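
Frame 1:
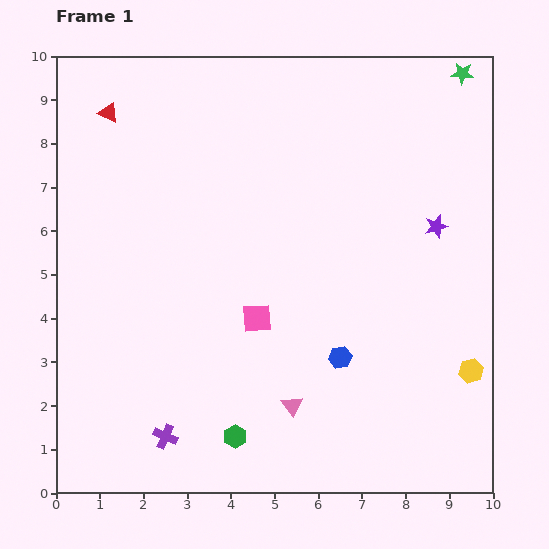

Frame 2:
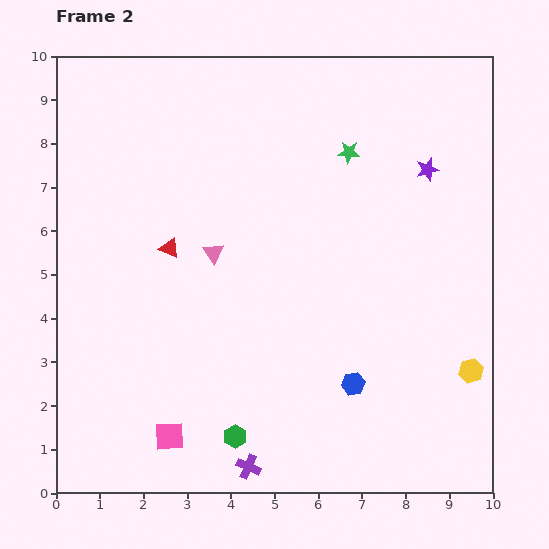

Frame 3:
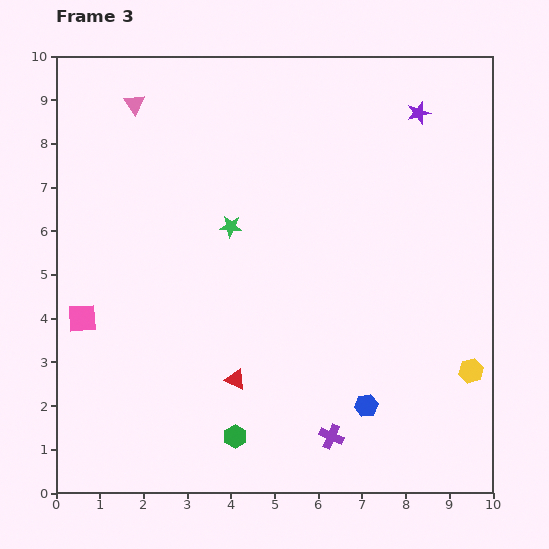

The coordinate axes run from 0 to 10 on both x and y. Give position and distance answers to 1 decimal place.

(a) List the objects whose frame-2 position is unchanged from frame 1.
the green hexagon, the yellow hexagon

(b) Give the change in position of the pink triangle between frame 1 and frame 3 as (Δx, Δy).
(-3.6, 6.9)

The pink triangle was at (5.4, 2.0) in frame 1 and (1.8, 8.9) in frame 3.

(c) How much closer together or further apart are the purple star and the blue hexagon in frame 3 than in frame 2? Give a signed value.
+1.6

Distance in frame 2: 5.2. Distance in frame 3: 6.8.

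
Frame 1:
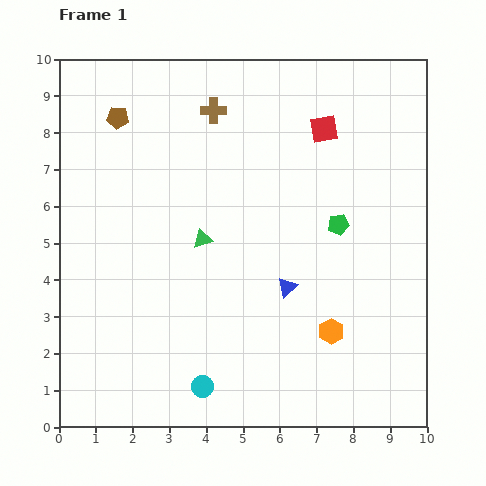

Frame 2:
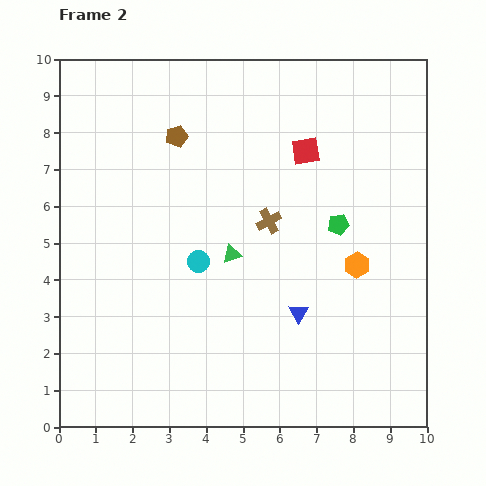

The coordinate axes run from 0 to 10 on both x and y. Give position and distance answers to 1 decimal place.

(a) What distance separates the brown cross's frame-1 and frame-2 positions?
3.4

The brown cross moved from (4.2, 8.6) to (5.7, 5.6), a distance of √(1.5² + 3.0²) ≈ 3.4.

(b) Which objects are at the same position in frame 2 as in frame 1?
the green pentagon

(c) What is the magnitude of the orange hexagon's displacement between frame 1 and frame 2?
1.9

The orange hexagon moved from (7.4, 2.6) to (8.1, 4.4), a distance of √(0.7² + 1.8²) ≈ 1.9.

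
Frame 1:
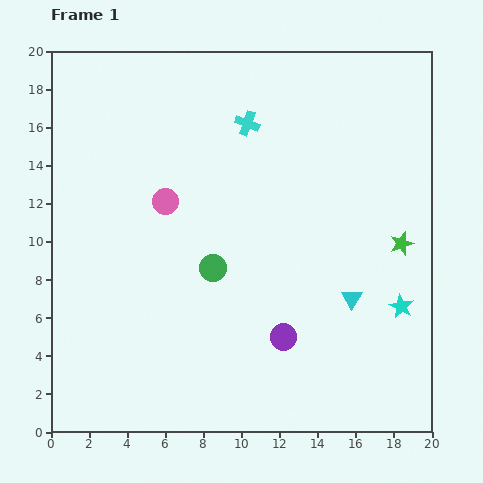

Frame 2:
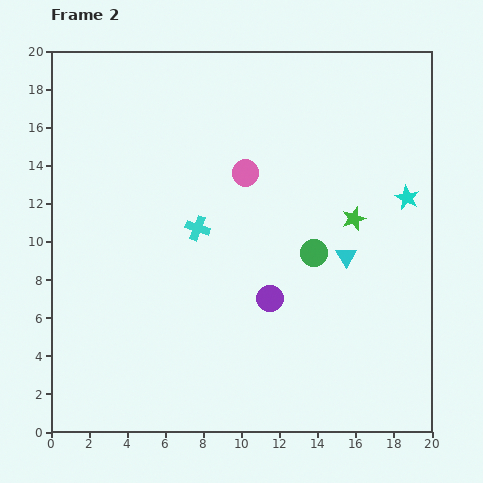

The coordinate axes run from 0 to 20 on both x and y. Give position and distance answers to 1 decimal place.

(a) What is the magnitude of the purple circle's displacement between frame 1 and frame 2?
2.1

The purple circle moved from (12.2, 5.0) to (11.5, 7.0), a distance of √(0.7² + 2.0²) ≈ 2.1.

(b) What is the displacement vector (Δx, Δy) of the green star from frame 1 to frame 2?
(-2.5, 1.3)

The green star was at (18.4, 9.9) in frame 1 and (15.9, 11.2) in frame 2.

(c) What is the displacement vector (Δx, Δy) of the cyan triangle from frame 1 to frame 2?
(-0.3, 2.2)

The cyan triangle was at (15.8, 7.0) in frame 1 and (15.5, 9.2) in frame 2.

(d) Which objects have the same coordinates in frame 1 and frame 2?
none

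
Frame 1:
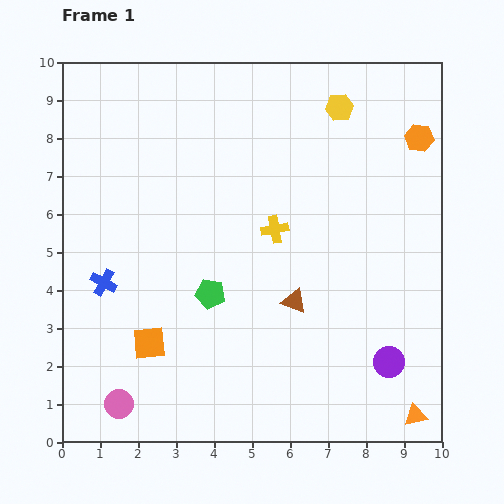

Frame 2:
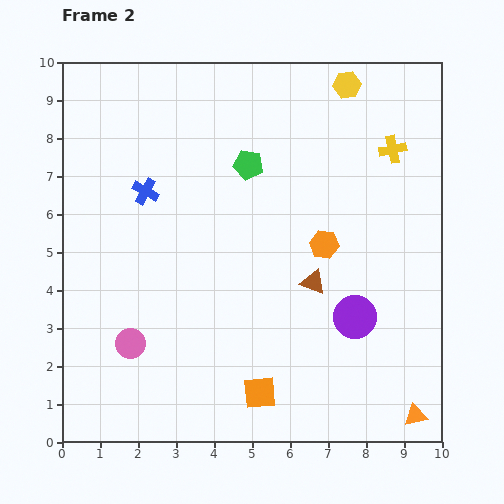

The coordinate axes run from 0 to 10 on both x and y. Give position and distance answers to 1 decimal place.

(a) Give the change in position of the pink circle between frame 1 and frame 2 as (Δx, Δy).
(0.3, 1.6)

The pink circle was at (1.5, 1.0) in frame 1 and (1.8, 2.6) in frame 2.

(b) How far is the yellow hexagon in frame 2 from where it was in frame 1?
0.6

The yellow hexagon moved from (7.3, 8.8) to (7.5, 9.4), a distance of √(0.2² + 0.6²) ≈ 0.6.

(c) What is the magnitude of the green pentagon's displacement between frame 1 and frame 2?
3.5

The green pentagon moved from (3.9, 3.9) to (4.9, 7.3), a distance of √(1.0² + 3.4²) ≈ 3.5.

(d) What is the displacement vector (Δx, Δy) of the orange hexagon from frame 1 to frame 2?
(-2.5, -2.8)

The orange hexagon was at (9.4, 8.0) in frame 1 and (6.9, 5.2) in frame 2.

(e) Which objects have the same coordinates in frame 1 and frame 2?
the orange triangle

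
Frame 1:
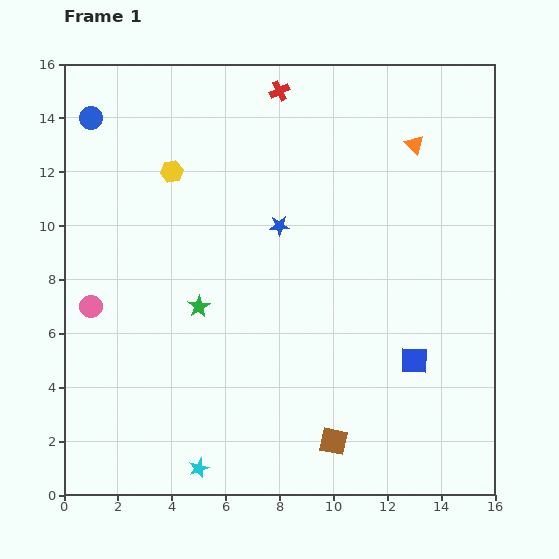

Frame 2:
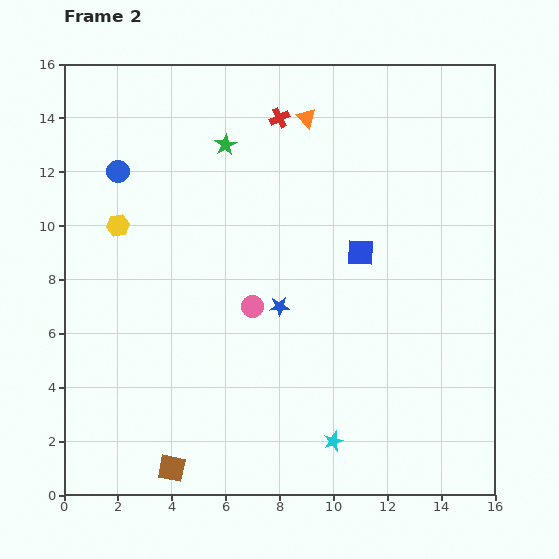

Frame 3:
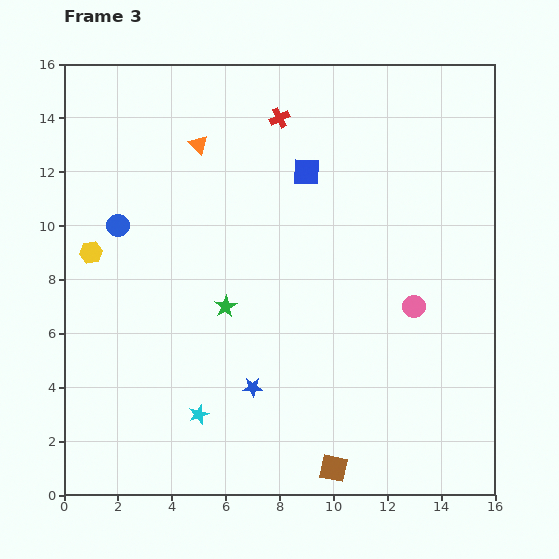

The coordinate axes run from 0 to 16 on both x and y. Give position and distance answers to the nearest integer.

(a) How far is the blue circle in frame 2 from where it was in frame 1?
2

The blue circle moved from (1, 14) to (2, 12), a distance of √(1² + 2²) ≈ 2.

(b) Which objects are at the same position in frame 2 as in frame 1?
none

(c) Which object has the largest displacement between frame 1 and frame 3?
the pink circle

(moved 12; next 8)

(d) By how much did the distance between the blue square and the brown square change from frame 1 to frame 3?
+7

Distance in frame 1: 4. Distance in frame 3: 11.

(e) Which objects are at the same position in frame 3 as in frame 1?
none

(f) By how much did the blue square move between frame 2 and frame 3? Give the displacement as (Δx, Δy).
(-2, 3)

The blue square was at (11, 9) in frame 2 and (9, 12) in frame 3.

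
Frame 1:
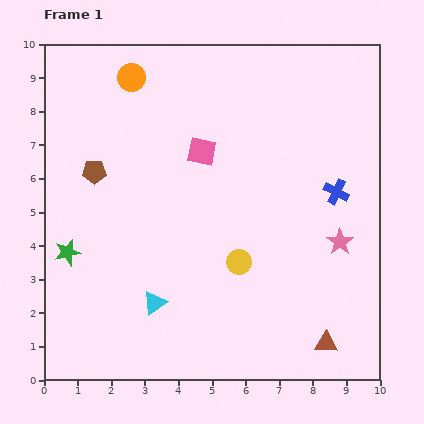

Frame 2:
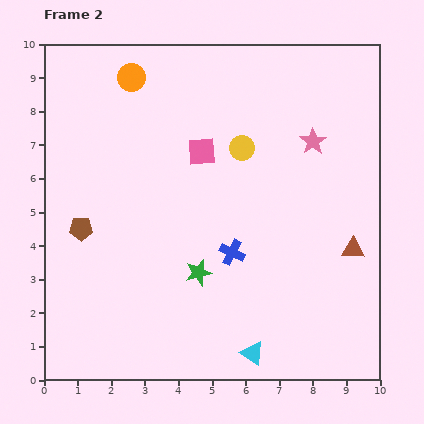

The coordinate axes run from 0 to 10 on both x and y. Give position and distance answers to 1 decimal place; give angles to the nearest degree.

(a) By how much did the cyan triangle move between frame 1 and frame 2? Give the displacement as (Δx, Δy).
(2.9, -1.5)

The cyan triangle was at (3.3, 2.3) in frame 1 and (6.2, 0.8) in frame 2.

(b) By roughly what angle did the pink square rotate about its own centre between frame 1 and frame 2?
16° counter-clockwise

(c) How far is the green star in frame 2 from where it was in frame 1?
3.9

The green star moved from (0.7, 3.8) to (4.6, 3.2), a distance of √(3.9² + 0.6²) ≈ 3.9.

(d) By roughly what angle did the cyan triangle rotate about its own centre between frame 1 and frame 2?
51° counter-clockwise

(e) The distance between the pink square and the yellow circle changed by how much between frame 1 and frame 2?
-2.3

Distance in frame 1: 3.5. Distance in frame 2: 1.2.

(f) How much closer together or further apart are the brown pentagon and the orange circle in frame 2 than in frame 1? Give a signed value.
+1.7

Distance in frame 1: 3.0. Distance in frame 2: 4.7.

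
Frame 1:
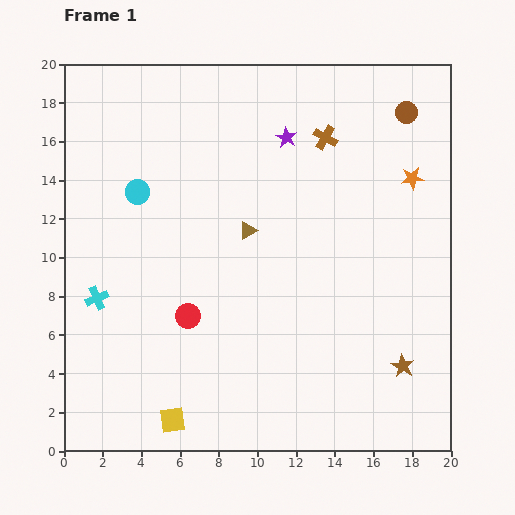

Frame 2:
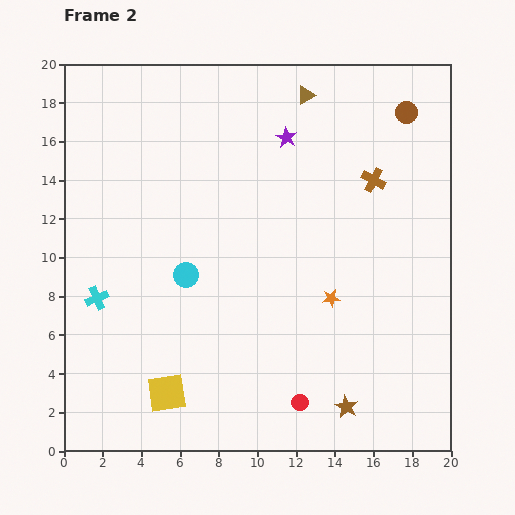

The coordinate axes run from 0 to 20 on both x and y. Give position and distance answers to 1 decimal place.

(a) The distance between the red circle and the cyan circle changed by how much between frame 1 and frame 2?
+2.0

Distance in frame 1: 6.9. Distance in frame 2: 8.9.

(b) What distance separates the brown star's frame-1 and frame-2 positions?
3.6

The brown star moved from (17.5, 4.4) to (14.6, 2.3), a distance of √(2.9² + 2.1²) ≈ 3.6.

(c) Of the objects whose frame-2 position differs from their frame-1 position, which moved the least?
the yellow square

(moved 1.4)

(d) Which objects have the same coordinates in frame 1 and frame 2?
the purple star, the cyan cross, the brown circle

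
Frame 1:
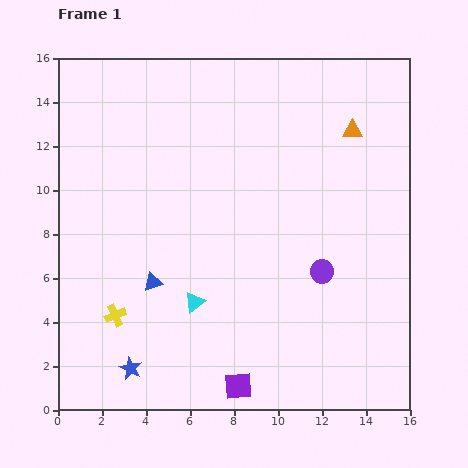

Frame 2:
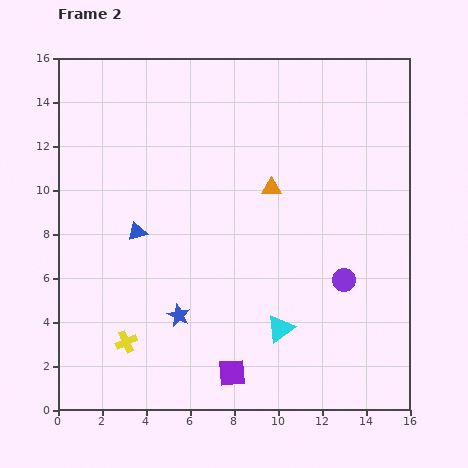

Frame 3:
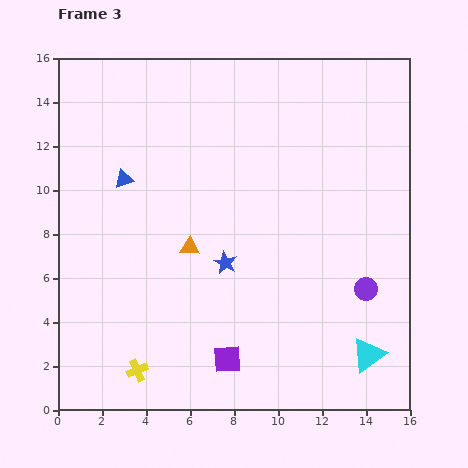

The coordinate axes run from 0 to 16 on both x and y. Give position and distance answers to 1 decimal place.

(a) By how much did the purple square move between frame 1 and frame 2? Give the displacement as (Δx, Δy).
(-0.3, 0.6)

The purple square was at (8.2, 1.1) in frame 1 and (7.9, 1.7) in frame 2.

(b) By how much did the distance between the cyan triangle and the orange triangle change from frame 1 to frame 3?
-1.1

Distance in frame 1: 10.6. Distance in frame 3: 9.5.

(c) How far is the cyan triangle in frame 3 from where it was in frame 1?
8.3

The cyan triangle moved from (6.2, 4.9) to (14.1, 2.5), a distance of √(7.9² + 2.4²) ≈ 8.3.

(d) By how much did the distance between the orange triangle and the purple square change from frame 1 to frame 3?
-7.3

Distance in frame 1: 12.7. Distance in frame 3: 5.4.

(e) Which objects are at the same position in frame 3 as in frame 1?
none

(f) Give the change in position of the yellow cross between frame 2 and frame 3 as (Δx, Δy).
(0.5, -1.3)

The yellow cross was at (3.1, 3.1) in frame 2 and (3.6, 1.8) in frame 3.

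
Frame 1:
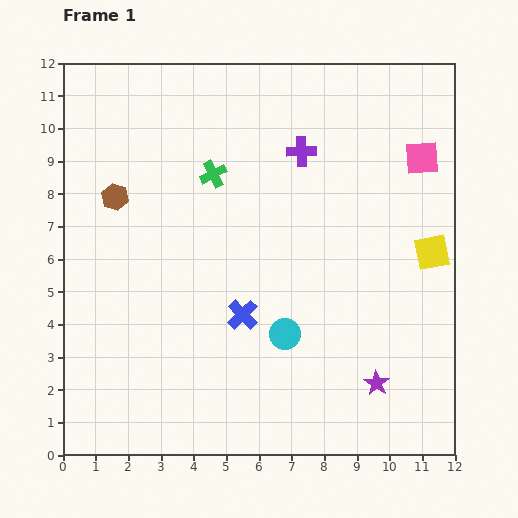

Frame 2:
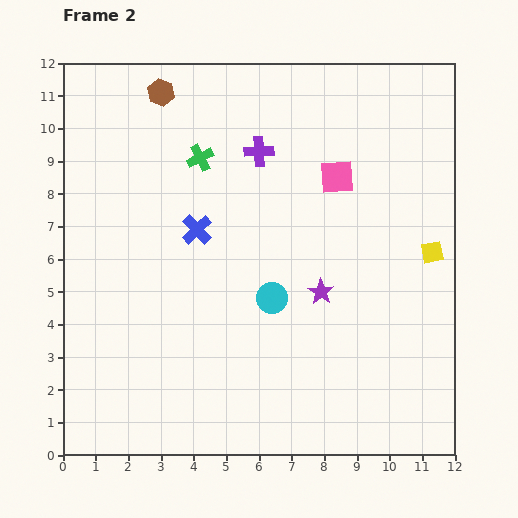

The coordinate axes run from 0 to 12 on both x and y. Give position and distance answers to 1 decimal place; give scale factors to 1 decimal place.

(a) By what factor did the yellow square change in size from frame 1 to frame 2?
0.6×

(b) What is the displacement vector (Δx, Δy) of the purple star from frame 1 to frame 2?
(-1.7, 2.8)

The purple star was at (9.6, 2.2) in frame 1 and (7.9, 5.0) in frame 2.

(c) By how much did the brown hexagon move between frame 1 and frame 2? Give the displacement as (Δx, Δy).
(1.4, 3.2)

The brown hexagon was at (1.6, 7.9) in frame 1 and (3.0, 11.1) in frame 2.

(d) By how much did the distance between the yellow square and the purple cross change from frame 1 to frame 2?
+1.0

Distance in frame 1: 5.1. Distance in frame 2: 6.1.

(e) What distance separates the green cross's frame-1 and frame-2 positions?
0.6

The green cross moved from (4.6, 8.6) to (4.2, 9.1), a distance of √(0.4² + 0.5²) ≈ 0.6.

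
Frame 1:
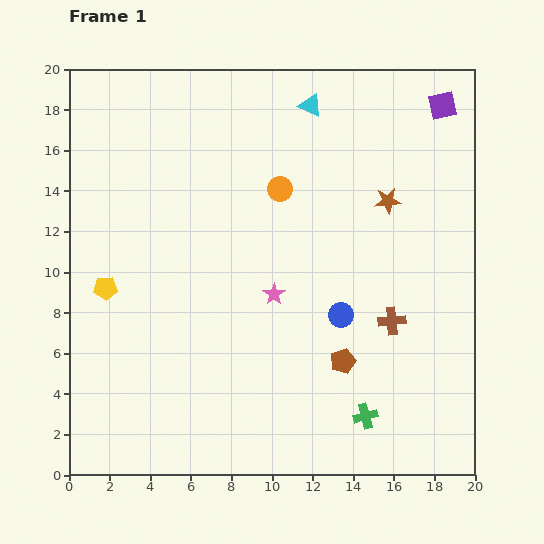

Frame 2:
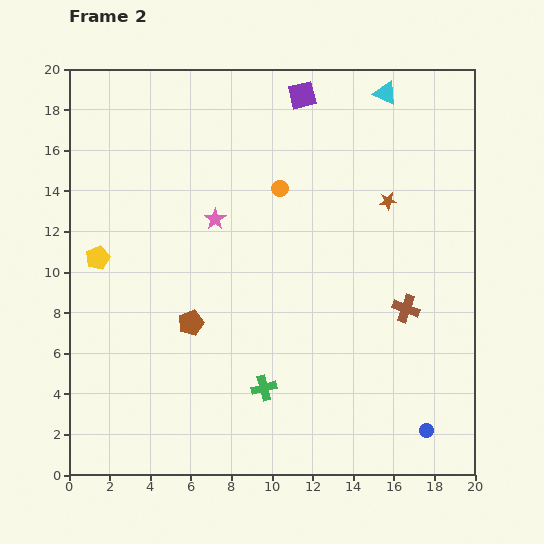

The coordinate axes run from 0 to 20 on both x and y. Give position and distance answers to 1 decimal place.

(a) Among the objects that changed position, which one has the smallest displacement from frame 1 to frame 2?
the brown cross

(moved 0.9)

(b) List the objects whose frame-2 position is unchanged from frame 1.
the brown star, the orange circle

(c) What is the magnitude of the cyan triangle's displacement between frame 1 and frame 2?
3.7

The cyan triangle moved from (11.9, 18.2) to (15.6, 18.8), a distance of √(3.7² + 0.6²) ≈ 3.7.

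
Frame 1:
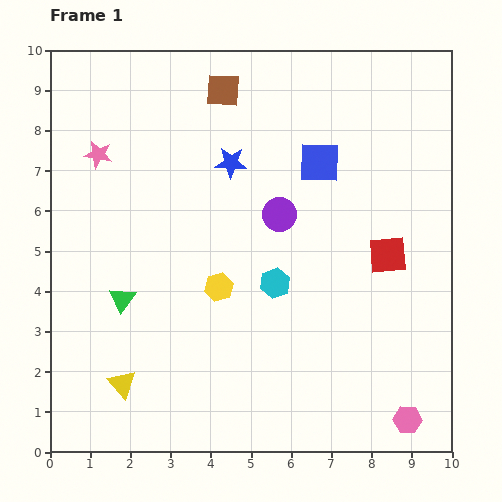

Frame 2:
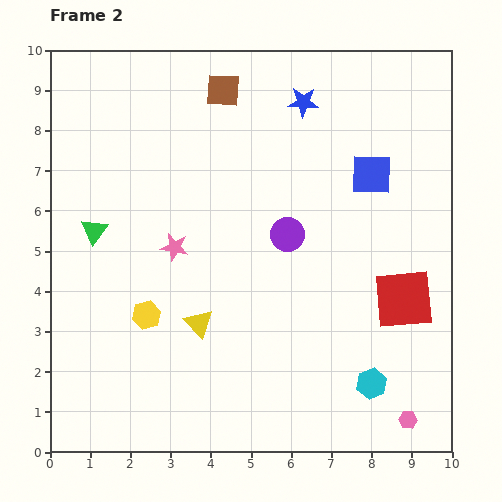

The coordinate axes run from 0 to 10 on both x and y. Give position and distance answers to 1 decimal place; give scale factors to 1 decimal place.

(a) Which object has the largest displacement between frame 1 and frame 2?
the cyan hexagon

(moved 3.5; next 3.0)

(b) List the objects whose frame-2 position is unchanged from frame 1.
the brown square, the pink hexagon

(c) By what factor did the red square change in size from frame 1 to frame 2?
1.6×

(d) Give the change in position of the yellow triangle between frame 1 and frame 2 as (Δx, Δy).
(1.9, 1.5)

The yellow triangle was at (1.8, 1.7) in frame 1 and (3.7, 3.2) in frame 2.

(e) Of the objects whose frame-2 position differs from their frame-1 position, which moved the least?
the purple circle

(moved 0.5)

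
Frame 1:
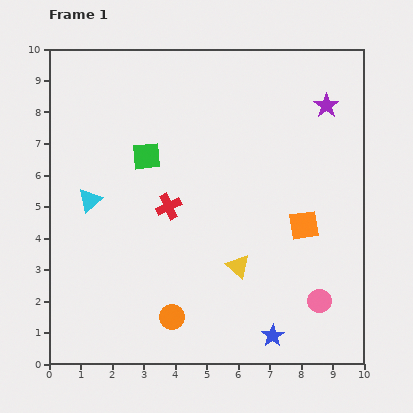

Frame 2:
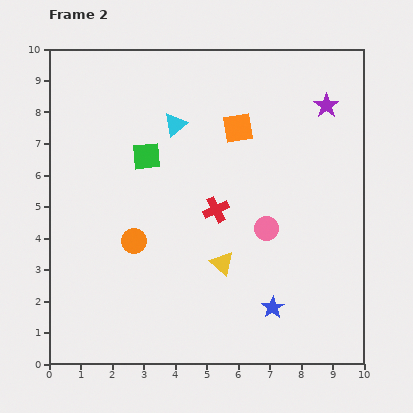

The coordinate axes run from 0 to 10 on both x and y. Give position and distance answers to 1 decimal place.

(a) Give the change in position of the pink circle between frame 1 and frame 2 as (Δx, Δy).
(-1.7, 2.3)

The pink circle was at (8.6, 2.0) in frame 1 and (6.9, 4.3) in frame 2.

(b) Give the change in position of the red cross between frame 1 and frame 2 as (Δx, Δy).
(1.5, -0.1)

The red cross was at (3.8, 5.0) in frame 1 and (5.3, 4.9) in frame 2.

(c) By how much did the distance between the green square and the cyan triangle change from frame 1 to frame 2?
-1.0

Distance in frame 1: 2.3. Distance in frame 2: 1.3.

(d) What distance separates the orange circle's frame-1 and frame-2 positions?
2.7

The orange circle moved from (3.9, 1.5) to (2.7, 3.9), a distance of √(1.2² + 2.4²) ≈ 2.7.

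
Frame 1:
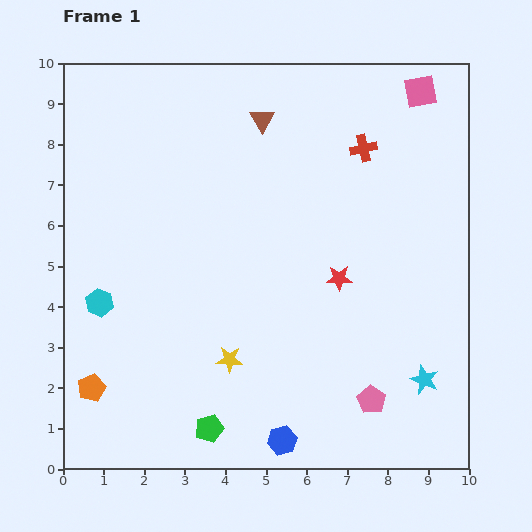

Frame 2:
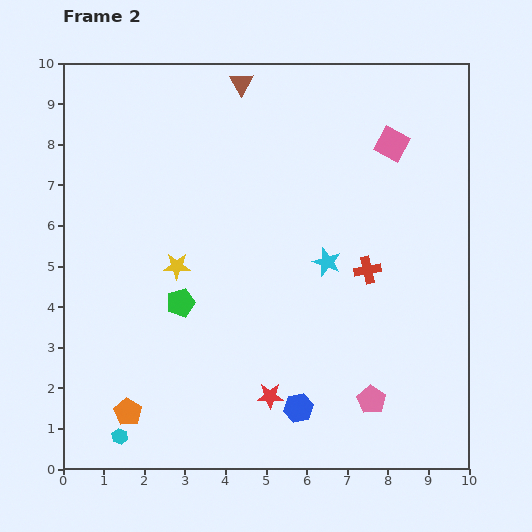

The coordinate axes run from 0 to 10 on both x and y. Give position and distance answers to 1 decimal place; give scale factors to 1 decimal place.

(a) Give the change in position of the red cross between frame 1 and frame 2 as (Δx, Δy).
(0.1, -3.0)

The red cross was at (7.4, 7.9) in frame 1 and (7.5, 4.9) in frame 2.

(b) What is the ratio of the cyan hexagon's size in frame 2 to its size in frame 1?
0.6×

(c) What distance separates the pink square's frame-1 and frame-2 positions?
1.5

The pink square moved from (8.8, 9.3) to (8.1, 8.0), a distance of √(0.7² + 1.3²) ≈ 1.5.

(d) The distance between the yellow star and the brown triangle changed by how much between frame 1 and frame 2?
-1.2

Distance in frame 1: 6.0. Distance in frame 2: 4.8.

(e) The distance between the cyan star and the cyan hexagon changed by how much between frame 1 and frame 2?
-1.5

Distance in frame 1: 8.2. Distance in frame 2: 6.7.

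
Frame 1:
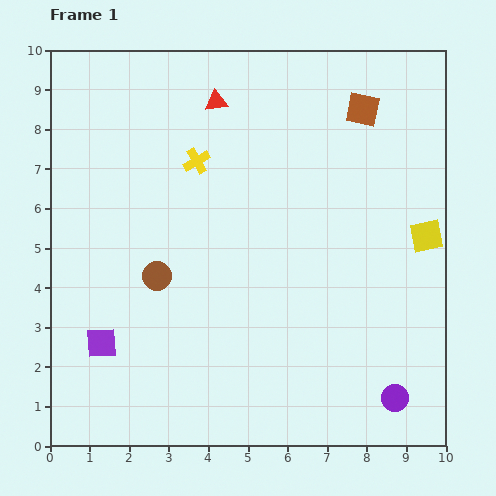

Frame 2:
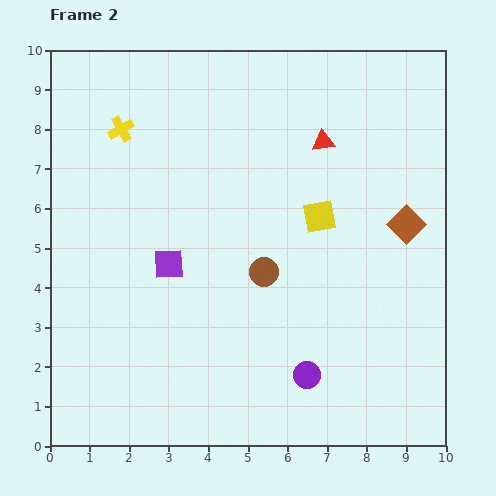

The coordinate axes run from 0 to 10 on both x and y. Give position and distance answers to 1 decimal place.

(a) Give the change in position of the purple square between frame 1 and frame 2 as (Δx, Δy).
(1.7, 2.0)

The purple square was at (1.3, 2.6) in frame 1 and (3.0, 4.6) in frame 2.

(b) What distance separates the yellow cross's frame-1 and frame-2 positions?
2.1

The yellow cross moved from (3.7, 7.2) to (1.8, 8.0), a distance of √(1.9² + 0.8²) ≈ 2.1.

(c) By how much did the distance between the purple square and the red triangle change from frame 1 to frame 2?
-1.8

Distance in frame 1: 6.8. Distance in frame 2: 5.0.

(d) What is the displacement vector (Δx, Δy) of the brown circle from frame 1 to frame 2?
(2.7, 0.1)

The brown circle was at (2.7, 4.3) in frame 1 and (5.4, 4.4) in frame 2.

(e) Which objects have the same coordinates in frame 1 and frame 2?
none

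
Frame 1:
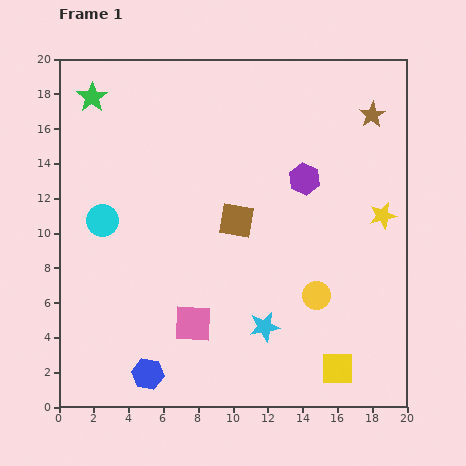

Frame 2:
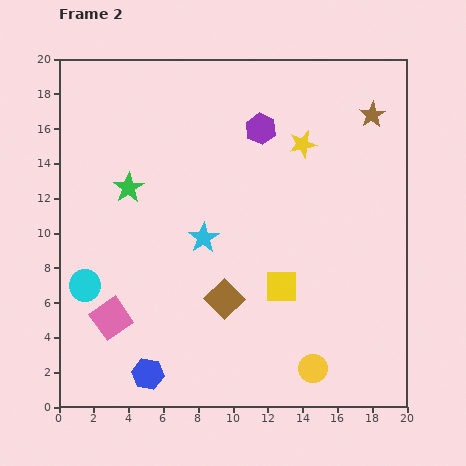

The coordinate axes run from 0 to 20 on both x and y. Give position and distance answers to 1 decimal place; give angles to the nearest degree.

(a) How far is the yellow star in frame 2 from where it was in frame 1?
6.2

The yellow star moved from (18.6, 11.0) to (14.0, 15.1), a distance of √(4.6² + 4.1²) ≈ 6.2.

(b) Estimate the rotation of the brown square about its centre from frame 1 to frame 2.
36° clockwise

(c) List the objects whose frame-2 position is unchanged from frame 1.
the brown star, the blue hexagon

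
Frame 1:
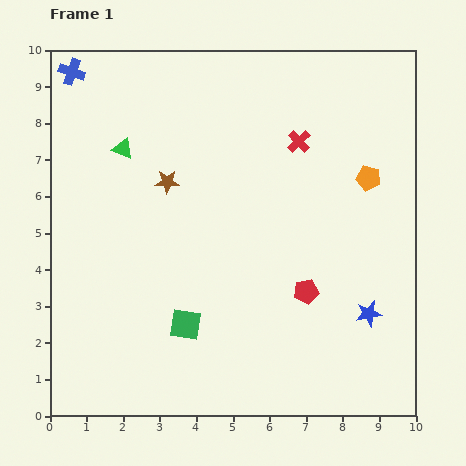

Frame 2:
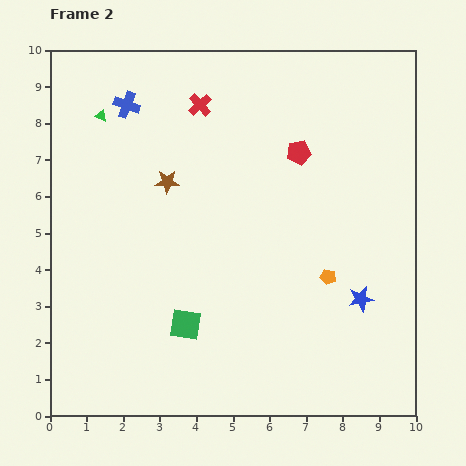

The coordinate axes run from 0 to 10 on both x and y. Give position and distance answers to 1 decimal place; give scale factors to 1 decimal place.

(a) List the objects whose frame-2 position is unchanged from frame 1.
the green square, the brown star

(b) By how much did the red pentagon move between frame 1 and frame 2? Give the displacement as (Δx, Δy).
(-0.2, 3.8)

The red pentagon was at (7.0, 3.4) in frame 1 and (6.8, 7.2) in frame 2.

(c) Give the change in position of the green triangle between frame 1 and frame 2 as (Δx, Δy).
(-0.6, 0.9)

The green triangle was at (2.0, 7.3) in frame 1 and (1.4, 8.2) in frame 2.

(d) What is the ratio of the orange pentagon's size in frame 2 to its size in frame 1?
0.6×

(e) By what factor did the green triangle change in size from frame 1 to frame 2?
0.6×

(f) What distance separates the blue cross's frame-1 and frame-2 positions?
1.7

The blue cross moved from (0.6, 9.4) to (2.1, 8.5), a distance of √(1.5² + 0.9²) ≈ 1.7.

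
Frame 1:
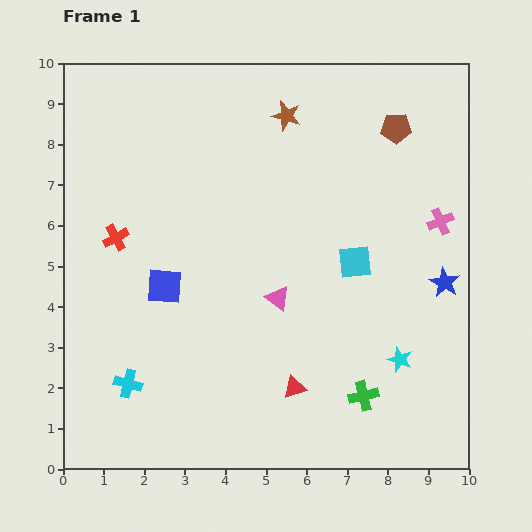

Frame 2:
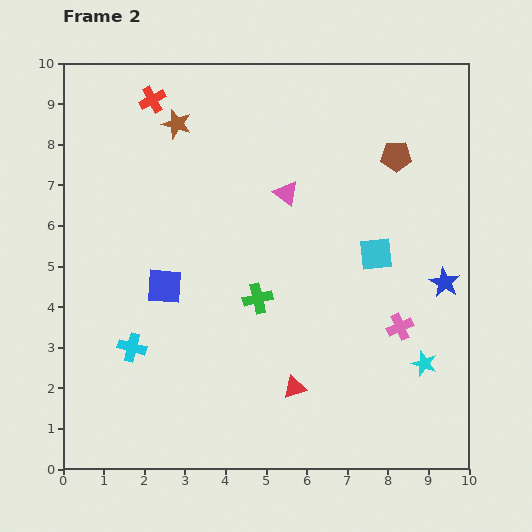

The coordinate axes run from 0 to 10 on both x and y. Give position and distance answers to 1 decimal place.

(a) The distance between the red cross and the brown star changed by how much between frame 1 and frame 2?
-4.4

Distance in frame 1: 5.2. Distance in frame 2: 0.8.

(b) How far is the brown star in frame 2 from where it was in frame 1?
2.7

The brown star moved from (5.5, 8.7) to (2.8, 8.5), a distance of √(2.7² + 0.2²) ≈ 2.7.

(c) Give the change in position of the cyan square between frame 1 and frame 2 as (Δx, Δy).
(0.5, 0.2)

The cyan square was at (7.2, 5.1) in frame 1 and (7.7, 5.3) in frame 2.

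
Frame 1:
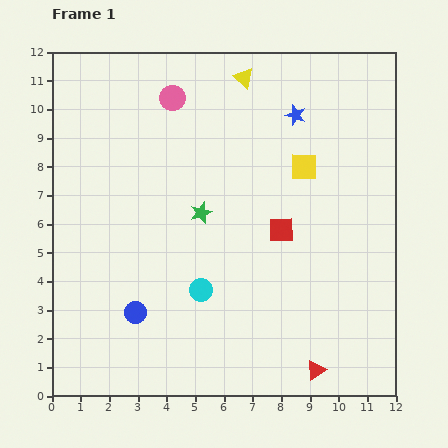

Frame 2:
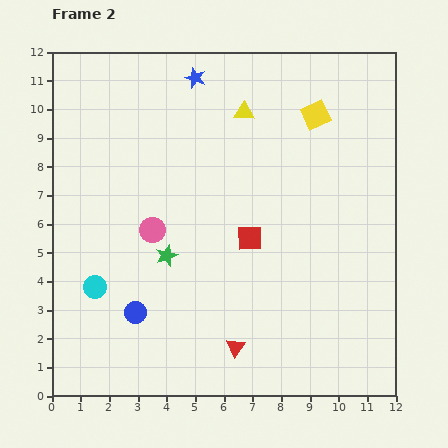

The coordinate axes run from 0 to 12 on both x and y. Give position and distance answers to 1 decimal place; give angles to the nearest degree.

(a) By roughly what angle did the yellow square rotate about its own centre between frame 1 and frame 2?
25° counter-clockwise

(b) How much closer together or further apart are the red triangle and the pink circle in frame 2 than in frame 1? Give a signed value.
-5.7

Distance in frame 1: 10.7. Distance in frame 2: 5.0.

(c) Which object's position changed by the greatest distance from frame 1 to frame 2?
the pink circle

(moved 4.7; next 3.7)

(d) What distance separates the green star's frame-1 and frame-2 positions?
1.9

The green star moved from (5.2, 6.4) to (4.0, 4.9), a distance of √(1.2² + 1.5²) ≈ 1.9.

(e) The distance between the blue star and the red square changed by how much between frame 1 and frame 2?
+1.9

Distance in frame 1: 4.0. Distance in frame 2: 5.9.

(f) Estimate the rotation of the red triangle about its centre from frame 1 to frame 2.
21° counter-clockwise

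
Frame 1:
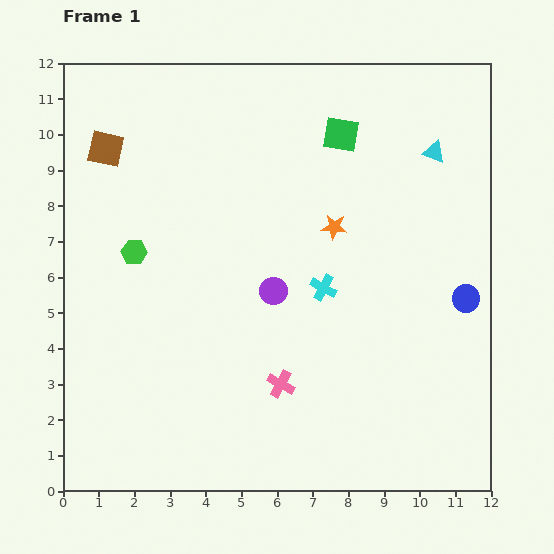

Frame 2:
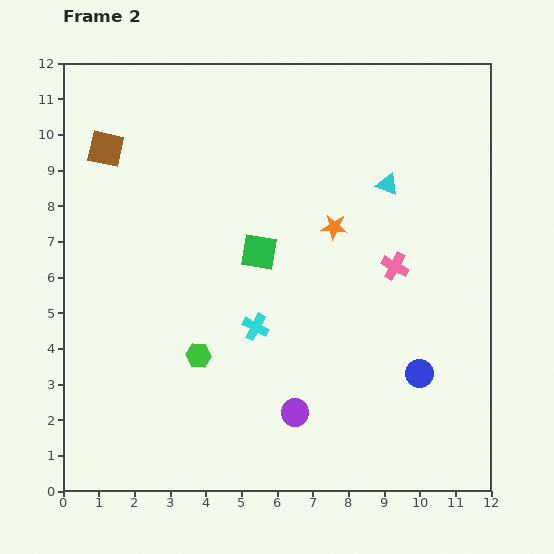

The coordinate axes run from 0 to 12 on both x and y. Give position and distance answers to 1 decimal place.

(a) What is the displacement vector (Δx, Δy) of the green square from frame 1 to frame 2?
(-2.3, -3.3)

The green square was at (7.8, 10.0) in frame 1 and (5.5, 6.7) in frame 2.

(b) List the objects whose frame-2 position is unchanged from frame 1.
the brown square, the orange star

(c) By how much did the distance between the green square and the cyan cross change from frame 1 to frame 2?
-2.2

Distance in frame 1: 4.3. Distance in frame 2: 2.1.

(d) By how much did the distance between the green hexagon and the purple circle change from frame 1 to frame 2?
-1.0

Distance in frame 1: 4.1. Distance in frame 2: 3.1.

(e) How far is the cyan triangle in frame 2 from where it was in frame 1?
1.6

The cyan triangle moved from (10.4, 9.5) to (9.1, 8.6), a distance of √(1.3² + 0.9²) ≈ 1.6.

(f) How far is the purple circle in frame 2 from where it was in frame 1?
3.5

The purple circle moved from (5.9, 5.6) to (6.5, 2.2), a distance of √(0.6² + 3.4²) ≈ 3.5.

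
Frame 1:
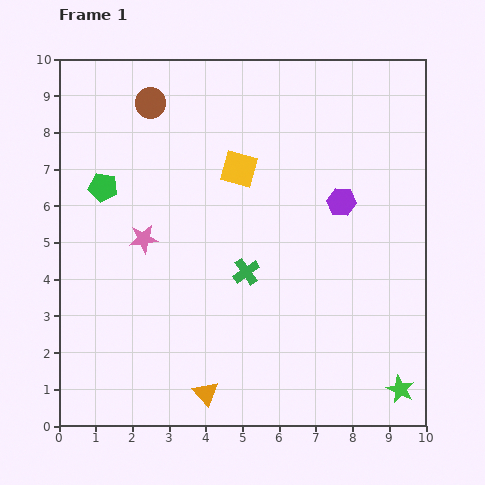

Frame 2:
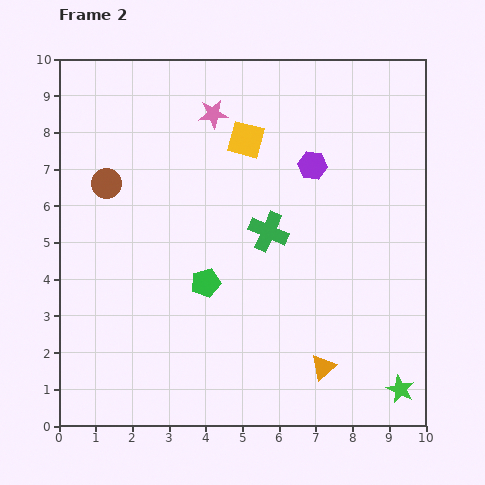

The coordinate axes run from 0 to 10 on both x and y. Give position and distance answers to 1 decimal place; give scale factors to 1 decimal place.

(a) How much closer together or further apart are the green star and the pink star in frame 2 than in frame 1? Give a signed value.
+1.0

Distance in frame 1: 8.1. Distance in frame 2: 9.1.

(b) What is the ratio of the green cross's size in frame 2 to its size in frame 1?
1.5×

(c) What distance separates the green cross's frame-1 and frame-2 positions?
1.3

The green cross moved from (5.1, 4.2) to (5.7, 5.3), a distance of √(0.6² + 1.1²) ≈ 1.3.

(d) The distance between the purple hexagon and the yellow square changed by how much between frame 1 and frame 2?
-1.0

Distance in frame 1: 2.9. Distance in frame 2: 1.9.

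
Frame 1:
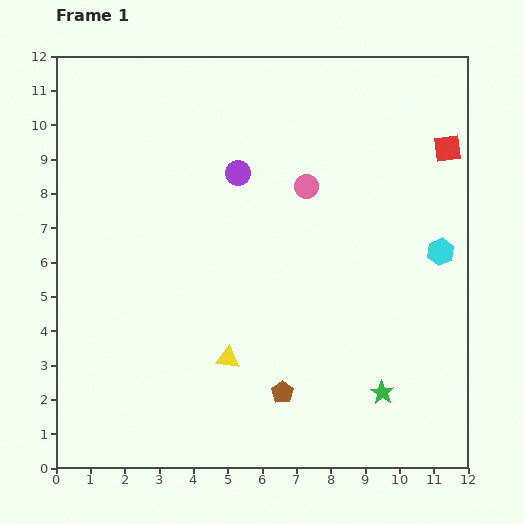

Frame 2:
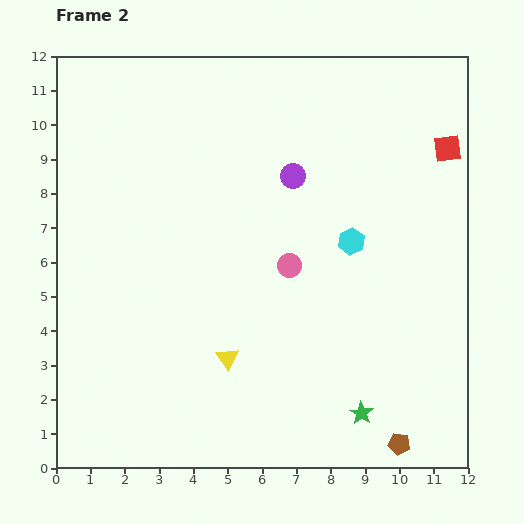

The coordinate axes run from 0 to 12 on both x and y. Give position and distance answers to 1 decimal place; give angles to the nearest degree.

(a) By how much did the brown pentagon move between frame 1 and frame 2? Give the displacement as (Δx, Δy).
(3.4, -1.5)

The brown pentagon was at (6.6, 2.2) in frame 1 and (10.0, 0.7) in frame 2.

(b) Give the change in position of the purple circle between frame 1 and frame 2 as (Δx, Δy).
(1.6, -0.1)

The purple circle was at (5.3, 8.6) in frame 1 and (6.9, 8.5) in frame 2.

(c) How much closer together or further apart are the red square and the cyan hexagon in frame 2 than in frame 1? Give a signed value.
+0.9

Distance in frame 1: 3.0. Distance in frame 2: 3.9.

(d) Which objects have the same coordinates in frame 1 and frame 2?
the yellow triangle, the red square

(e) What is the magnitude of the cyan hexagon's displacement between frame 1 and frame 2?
2.6

The cyan hexagon moved from (11.2, 6.3) to (8.6, 6.6), a distance of √(2.6² + 0.3²) ≈ 2.6.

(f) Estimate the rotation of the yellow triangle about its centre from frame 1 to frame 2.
48° clockwise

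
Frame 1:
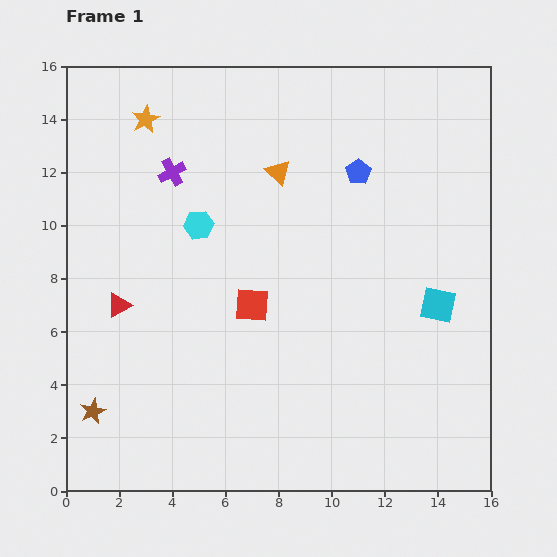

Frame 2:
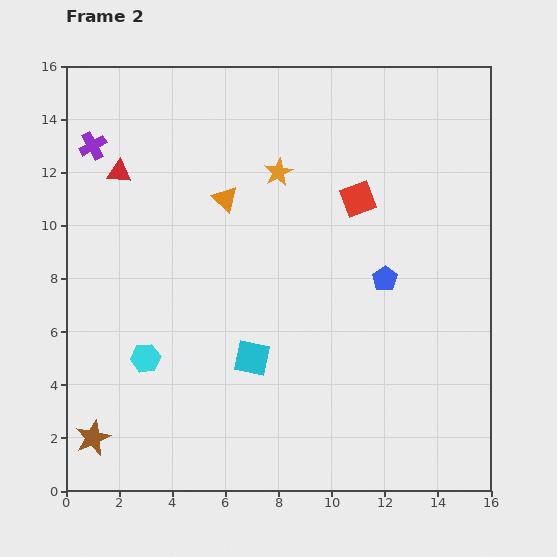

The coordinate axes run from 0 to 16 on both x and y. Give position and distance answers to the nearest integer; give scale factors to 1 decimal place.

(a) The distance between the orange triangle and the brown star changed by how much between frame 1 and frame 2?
-1

Distance in frame 1: 11. Distance in frame 2: 10.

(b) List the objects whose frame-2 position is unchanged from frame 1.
none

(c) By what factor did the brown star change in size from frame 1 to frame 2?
1.4×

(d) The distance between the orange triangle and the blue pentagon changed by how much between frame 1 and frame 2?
+4

Distance in frame 1: 3. Distance in frame 2: 7.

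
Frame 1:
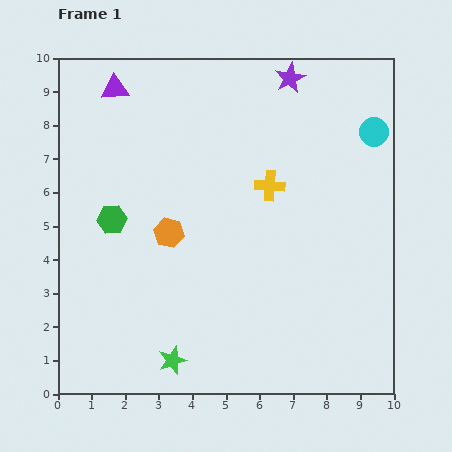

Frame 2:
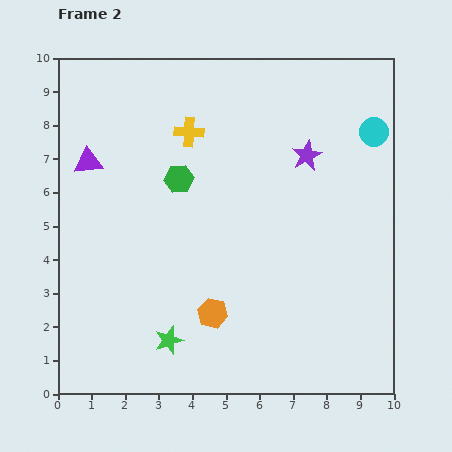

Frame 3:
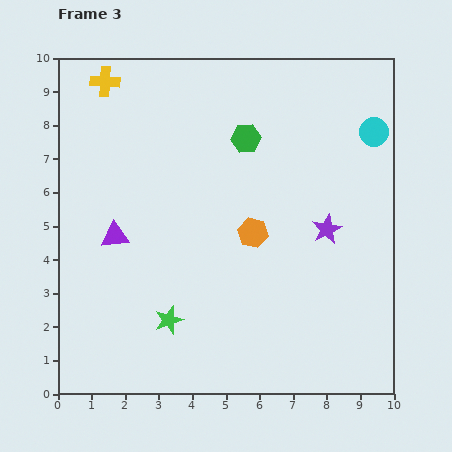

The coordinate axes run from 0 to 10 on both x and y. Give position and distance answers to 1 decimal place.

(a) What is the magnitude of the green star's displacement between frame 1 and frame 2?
0.6

The green star moved from (3.4, 1.0) to (3.3, 1.6), a distance of √(0.1² + 0.6²) ≈ 0.6.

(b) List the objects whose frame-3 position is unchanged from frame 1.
the cyan circle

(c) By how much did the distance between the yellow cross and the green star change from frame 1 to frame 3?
+1.3

Distance in frame 1: 6.0. Distance in frame 3: 7.3.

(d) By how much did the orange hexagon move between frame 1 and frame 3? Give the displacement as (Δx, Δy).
(2.5, 0.0)

The orange hexagon was at (3.3, 4.8) in frame 1 and (5.8, 4.8) in frame 3.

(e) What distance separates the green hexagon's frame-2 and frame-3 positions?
2.3

The green hexagon moved from (3.6, 6.4) to (5.6, 7.6), a distance of √(2.0² + 1.2²) ≈ 2.3.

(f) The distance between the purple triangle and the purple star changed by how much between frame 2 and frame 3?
-0.2

Distance in frame 2: 6.5. Distance in frame 3: 6.3.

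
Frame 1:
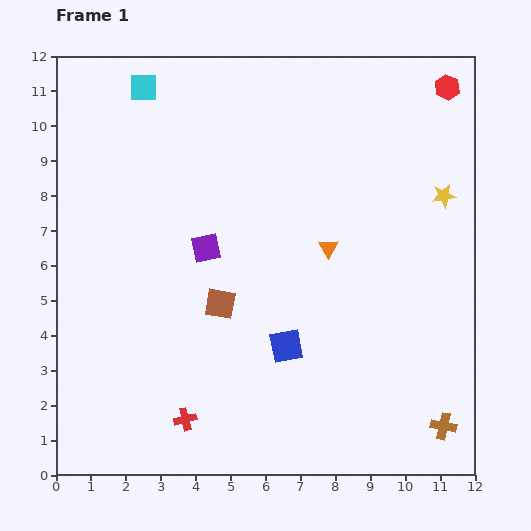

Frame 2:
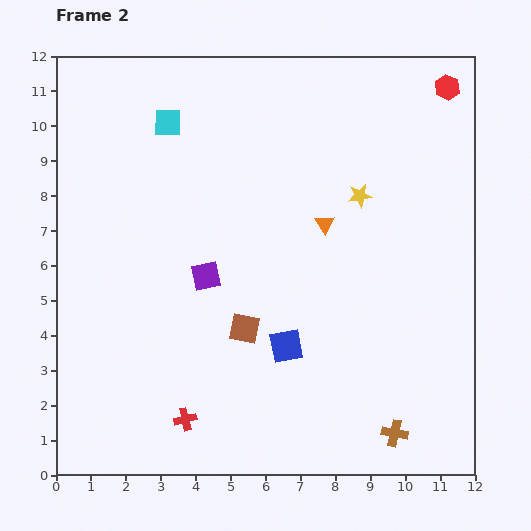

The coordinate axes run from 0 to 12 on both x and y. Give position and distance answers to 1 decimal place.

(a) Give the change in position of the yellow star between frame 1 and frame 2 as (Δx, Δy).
(-2.4, 0.0)

The yellow star was at (11.1, 8.0) in frame 1 and (8.7, 8.0) in frame 2.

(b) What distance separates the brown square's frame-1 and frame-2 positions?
1.0

The brown square moved from (4.7, 4.9) to (5.4, 4.2), a distance of √(0.7² + 0.7²) ≈ 1.0.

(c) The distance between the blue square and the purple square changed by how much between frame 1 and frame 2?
-0.6

Distance in frame 1: 3.6. Distance in frame 2: 3.0.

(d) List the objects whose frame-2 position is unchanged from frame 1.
the red hexagon, the red cross, the blue square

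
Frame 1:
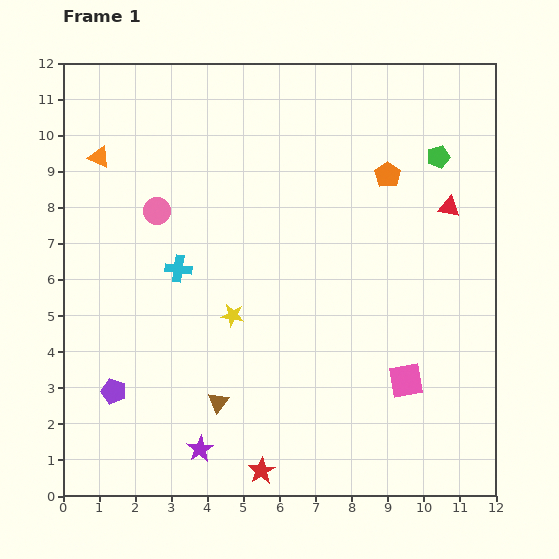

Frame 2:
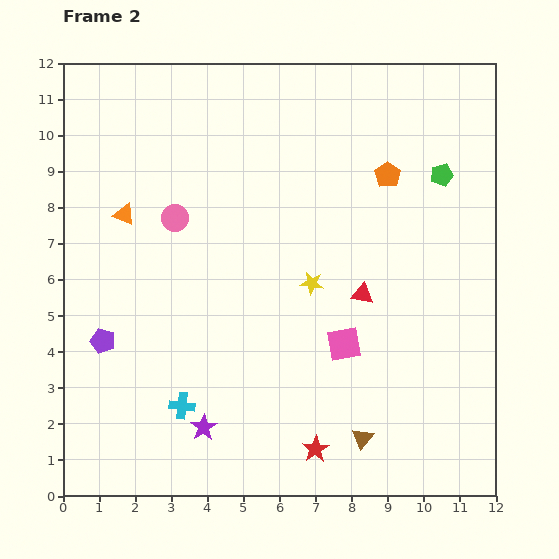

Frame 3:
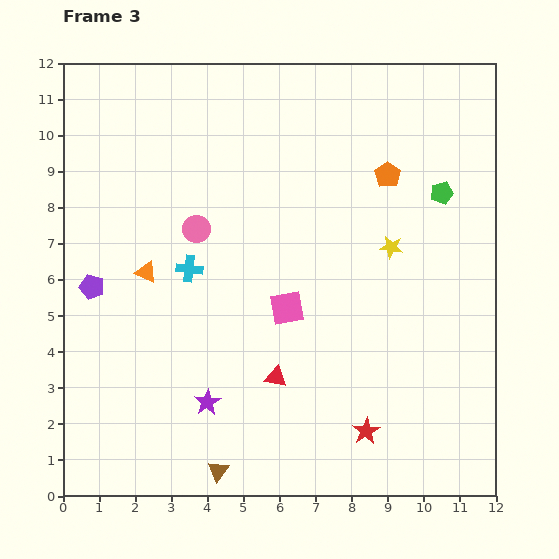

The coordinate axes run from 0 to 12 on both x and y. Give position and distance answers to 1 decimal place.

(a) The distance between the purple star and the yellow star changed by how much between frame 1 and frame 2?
+1.2

Distance in frame 1: 3.8. Distance in frame 2: 5.0.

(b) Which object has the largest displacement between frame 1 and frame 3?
the red triangle

(moved 6.7; next 4.8)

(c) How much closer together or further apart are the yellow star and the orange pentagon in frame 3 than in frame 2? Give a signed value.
-1.7

Distance in frame 2: 3.7. Distance in frame 3: 2.0.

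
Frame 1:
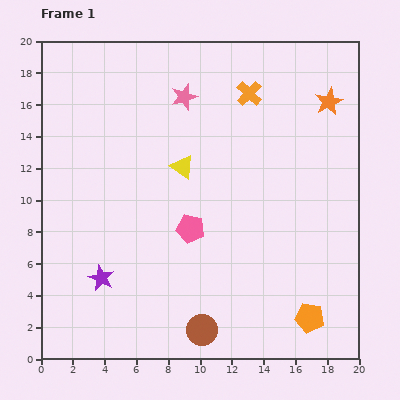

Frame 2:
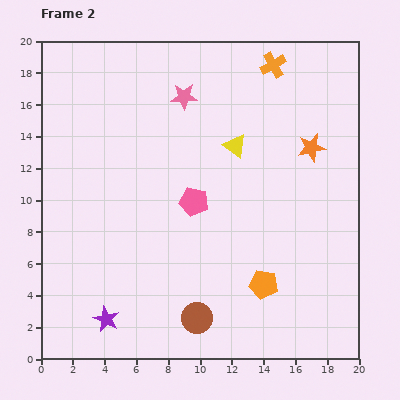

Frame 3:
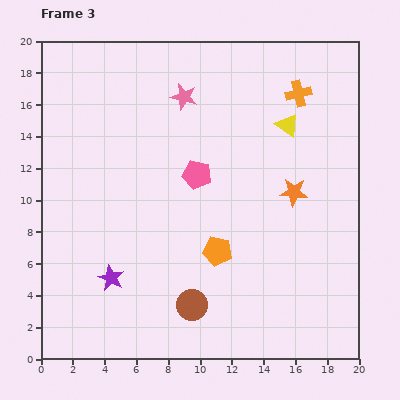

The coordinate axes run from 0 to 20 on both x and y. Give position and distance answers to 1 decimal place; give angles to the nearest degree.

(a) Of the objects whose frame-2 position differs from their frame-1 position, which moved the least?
the brown circle

(moved 0.9)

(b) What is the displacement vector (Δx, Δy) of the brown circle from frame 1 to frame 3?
(-0.6, 1.6)

The brown circle was at (10.1, 1.8) in frame 1 and (9.5, 3.4) in frame 3.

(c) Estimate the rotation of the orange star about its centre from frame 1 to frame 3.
30° clockwise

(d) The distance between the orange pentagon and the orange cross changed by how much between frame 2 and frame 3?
-2.7

Distance in frame 2: 13.8. Distance in frame 3: 11.1.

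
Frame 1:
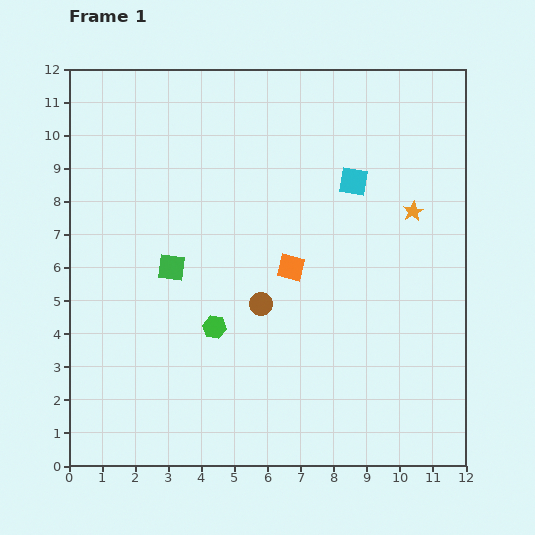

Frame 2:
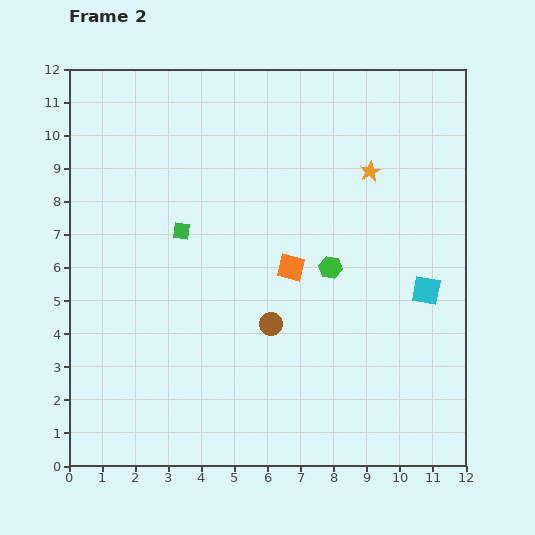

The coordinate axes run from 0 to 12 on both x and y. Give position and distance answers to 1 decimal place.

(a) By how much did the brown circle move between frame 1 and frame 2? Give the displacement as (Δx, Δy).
(0.3, -0.6)

The brown circle was at (5.8, 4.9) in frame 1 and (6.1, 4.3) in frame 2.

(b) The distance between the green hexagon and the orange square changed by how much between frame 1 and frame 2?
-1.7

Distance in frame 1: 2.9. Distance in frame 2: 1.2.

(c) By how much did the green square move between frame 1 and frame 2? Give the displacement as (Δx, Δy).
(0.3, 1.1)

The green square was at (3.1, 6.0) in frame 1 and (3.4, 7.1) in frame 2.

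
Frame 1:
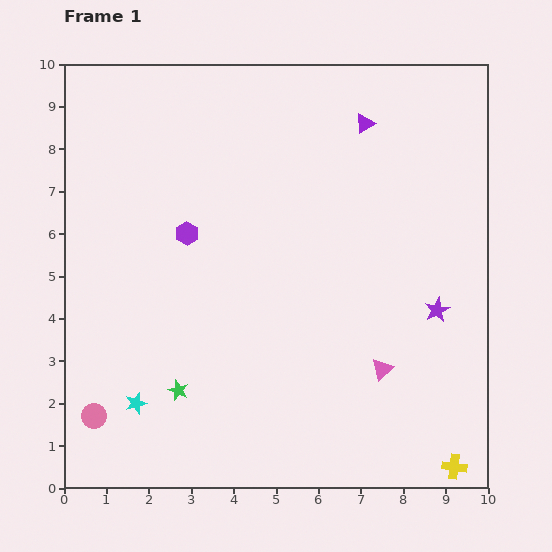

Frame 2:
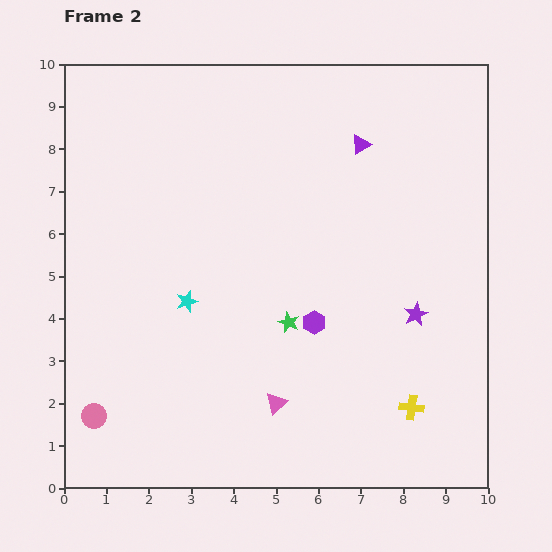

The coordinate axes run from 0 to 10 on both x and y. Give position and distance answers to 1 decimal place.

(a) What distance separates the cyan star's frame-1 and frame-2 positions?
2.7

The cyan star moved from (1.7, 2.0) to (2.9, 4.4), a distance of √(1.2² + 2.4²) ≈ 2.7.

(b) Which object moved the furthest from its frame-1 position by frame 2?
the purple hexagon

(moved 3.7; next 3.1)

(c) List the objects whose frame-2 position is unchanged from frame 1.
the pink circle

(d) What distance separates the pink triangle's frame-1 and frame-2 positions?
2.6

The pink triangle moved from (7.5, 2.8) to (5.0, 2.0), a distance of √(2.5² + 0.8²) ≈ 2.6.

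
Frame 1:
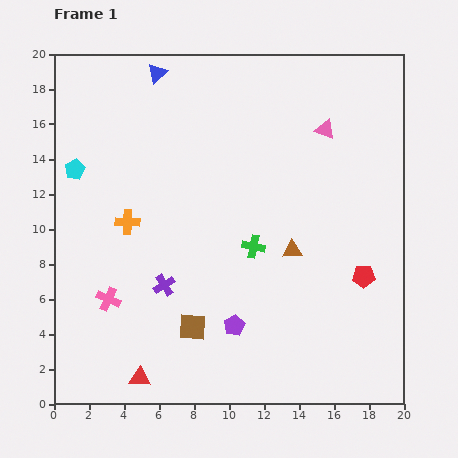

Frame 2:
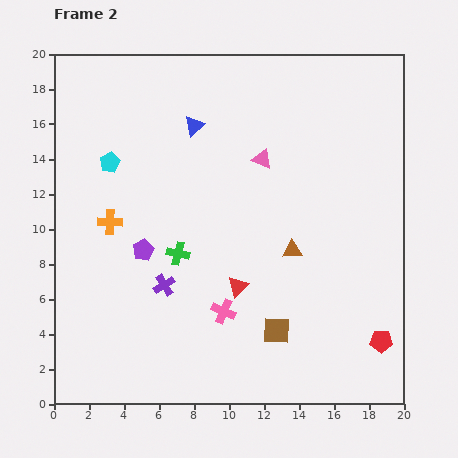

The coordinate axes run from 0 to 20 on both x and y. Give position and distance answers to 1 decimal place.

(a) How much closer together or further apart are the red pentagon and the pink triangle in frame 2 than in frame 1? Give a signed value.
+3.7

Distance in frame 1: 8.7. Distance in frame 2: 12.4.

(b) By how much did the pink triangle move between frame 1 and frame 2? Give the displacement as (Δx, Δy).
(-3.6, -1.7)

The pink triangle was at (15.5, 15.7) in frame 1 and (11.9, 14.0) in frame 2.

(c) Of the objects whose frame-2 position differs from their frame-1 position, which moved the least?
the orange cross

(moved 1.0)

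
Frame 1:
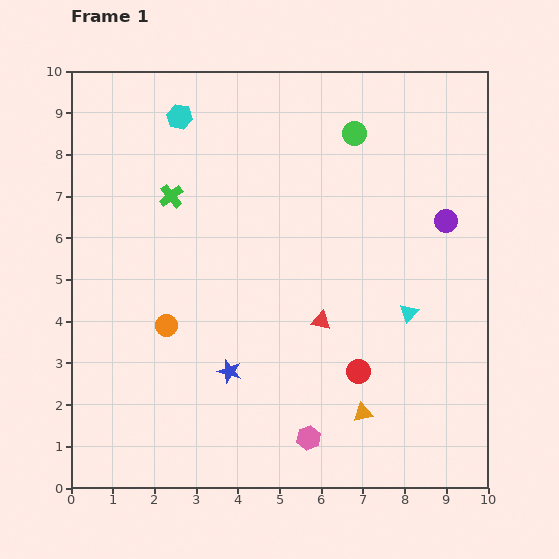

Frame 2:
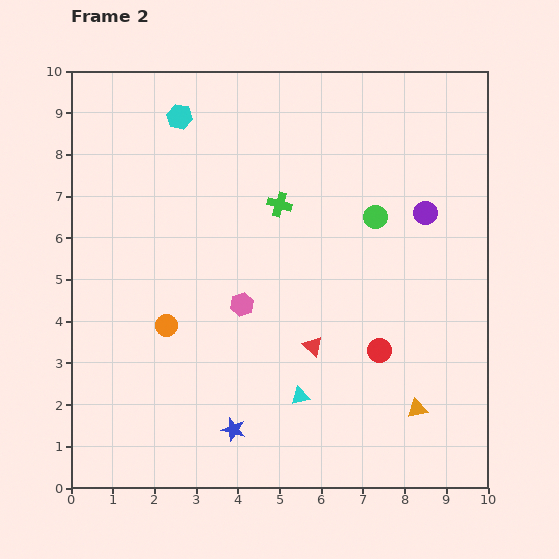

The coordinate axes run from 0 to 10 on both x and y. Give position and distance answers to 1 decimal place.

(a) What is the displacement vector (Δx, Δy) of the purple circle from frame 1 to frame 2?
(-0.5, 0.2)

The purple circle was at (9.0, 6.4) in frame 1 and (8.5, 6.6) in frame 2.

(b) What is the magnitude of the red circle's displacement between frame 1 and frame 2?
0.7

The red circle moved from (6.9, 2.8) to (7.4, 3.3), a distance of √(0.5² + 0.5²) ≈ 0.7.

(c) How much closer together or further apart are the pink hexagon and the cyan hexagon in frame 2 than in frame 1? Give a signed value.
-3.6

Distance in frame 1: 8.3. Distance in frame 2: 4.7.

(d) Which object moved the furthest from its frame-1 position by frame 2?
the pink hexagon

(moved 3.6; next 3.3)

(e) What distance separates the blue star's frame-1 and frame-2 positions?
1.4

The blue star moved from (3.8, 2.8) to (3.9, 1.4), a distance of √(0.1² + 1.4²) ≈ 1.4.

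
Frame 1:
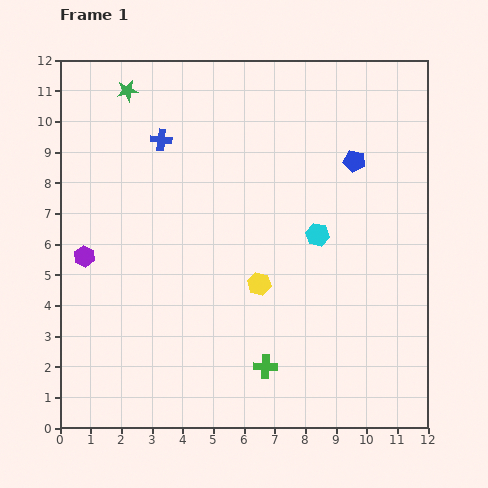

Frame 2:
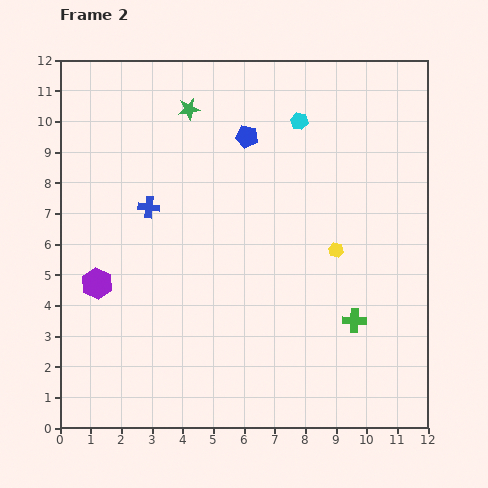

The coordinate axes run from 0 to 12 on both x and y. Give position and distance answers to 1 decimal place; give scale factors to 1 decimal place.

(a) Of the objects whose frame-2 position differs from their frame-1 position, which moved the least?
the purple hexagon

(moved 1.0)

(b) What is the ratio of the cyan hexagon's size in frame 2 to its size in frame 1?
0.8×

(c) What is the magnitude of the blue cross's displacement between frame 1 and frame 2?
2.2

The blue cross moved from (3.3, 9.4) to (2.9, 7.2), a distance of √(0.4² + 2.2²) ≈ 2.2.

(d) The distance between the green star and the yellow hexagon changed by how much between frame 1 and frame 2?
-1.0

Distance in frame 1: 7.6. Distance in frame 2: 6.6.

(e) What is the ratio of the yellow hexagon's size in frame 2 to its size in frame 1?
0.7×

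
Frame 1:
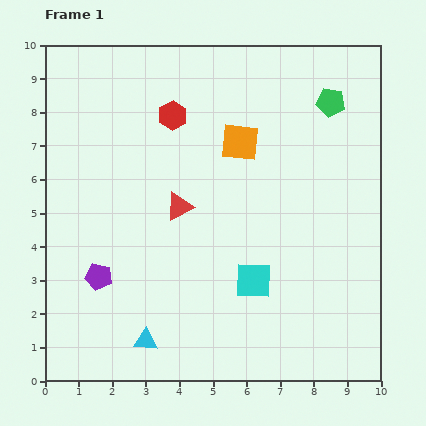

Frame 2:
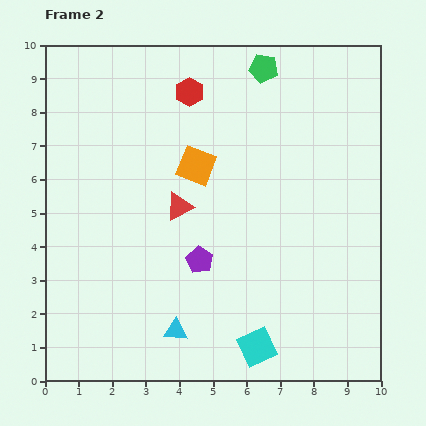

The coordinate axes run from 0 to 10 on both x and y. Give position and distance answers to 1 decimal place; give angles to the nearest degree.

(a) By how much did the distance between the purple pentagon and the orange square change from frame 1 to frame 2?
-3.0

Distance in frame 1: 5.8. Distance in frame 2: 2.8.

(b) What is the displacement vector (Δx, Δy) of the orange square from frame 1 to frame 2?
(-1.3, -0.7)

The orange square was at (5.8, 7.1) in frame 1 and (4.5, 6.4) in frame 2.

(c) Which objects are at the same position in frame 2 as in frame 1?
the red triangle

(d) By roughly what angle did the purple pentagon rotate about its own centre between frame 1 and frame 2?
18° clockwise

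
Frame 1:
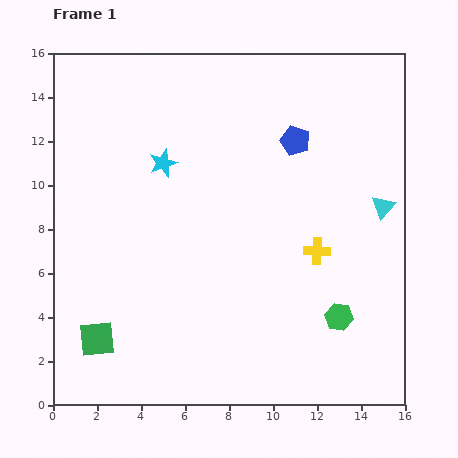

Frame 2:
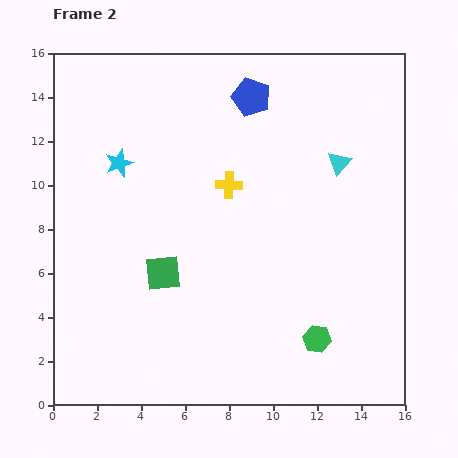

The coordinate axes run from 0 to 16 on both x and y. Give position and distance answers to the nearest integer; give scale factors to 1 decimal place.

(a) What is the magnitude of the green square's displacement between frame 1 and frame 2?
4

The green square moved from (2, 3) to (5, 6), a distance of √(3² + 3²) ≈ 4.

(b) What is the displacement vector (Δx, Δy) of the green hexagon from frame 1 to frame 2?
(-1, -1)

The green hexagon was at (13, 4) in frame 1 and (12, 3) in frame 2.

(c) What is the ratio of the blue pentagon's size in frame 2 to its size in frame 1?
1.3×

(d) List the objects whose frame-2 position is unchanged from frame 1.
none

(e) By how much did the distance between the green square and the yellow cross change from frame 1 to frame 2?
-6

Distance in frame 1: 11. Distance in frame 2: 5.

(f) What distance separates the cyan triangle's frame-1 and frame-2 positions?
3

The cyan triangle moved from (15, 9) to (13, 11), a distance of √(2² + 2²) ≈ 3.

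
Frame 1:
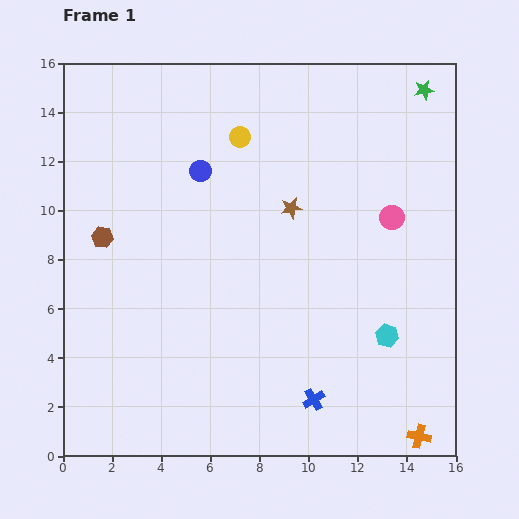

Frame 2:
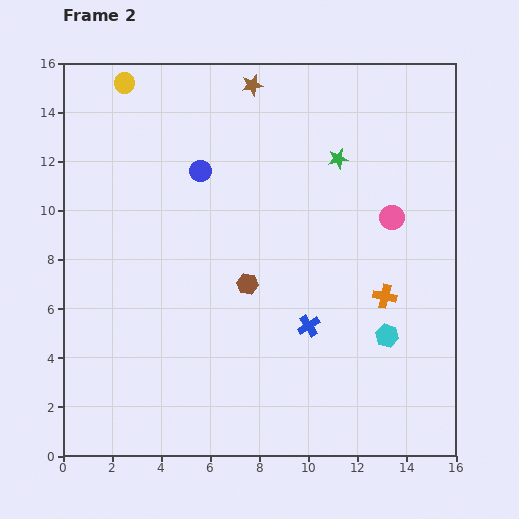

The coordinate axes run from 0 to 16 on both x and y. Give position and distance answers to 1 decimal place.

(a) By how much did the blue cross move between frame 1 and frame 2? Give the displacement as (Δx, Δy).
(-0.2, 3.0)

The blue cross was at (10.2, 2.3) in frame 1 and (10.0, 5.3) in frame 2.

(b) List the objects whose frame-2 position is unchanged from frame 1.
the pink circle, the cyan hexagon, the blue circle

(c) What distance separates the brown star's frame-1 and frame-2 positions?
5.2

The brown star moved from (9.3, 10.1) to (7.7, 15.1), a distance of √(1.6² + 5.0²) ≈ 5.2.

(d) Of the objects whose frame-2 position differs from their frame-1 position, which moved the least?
the blue cross

(moved 3.0)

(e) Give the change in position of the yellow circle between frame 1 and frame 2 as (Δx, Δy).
(-4.7, 2.2)

The yellow circle was at (7.2, 13.0) in frame 1 and (2.5, 15.2) in frame 2.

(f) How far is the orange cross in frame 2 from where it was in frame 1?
5.9

The orange cross moved from (14.5, 0.8) to (13.1, 6.5), a distance of √(1.4² + 5.7²) ≈ 5.9.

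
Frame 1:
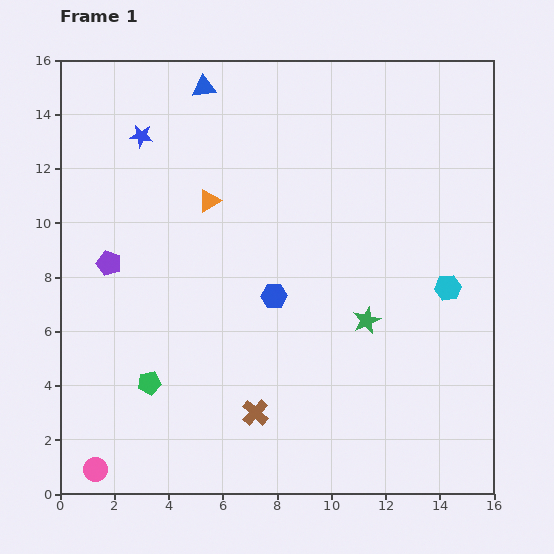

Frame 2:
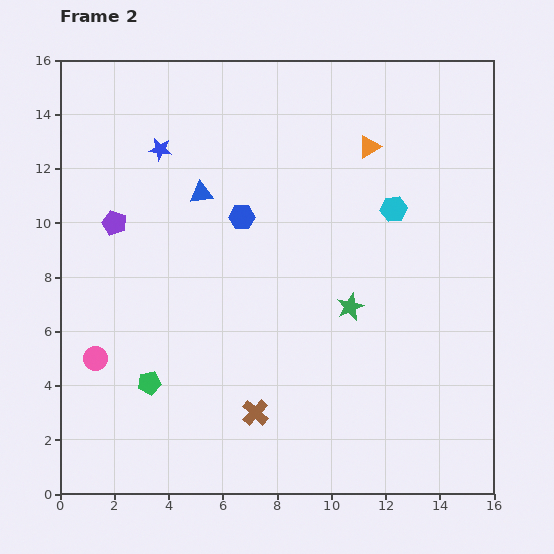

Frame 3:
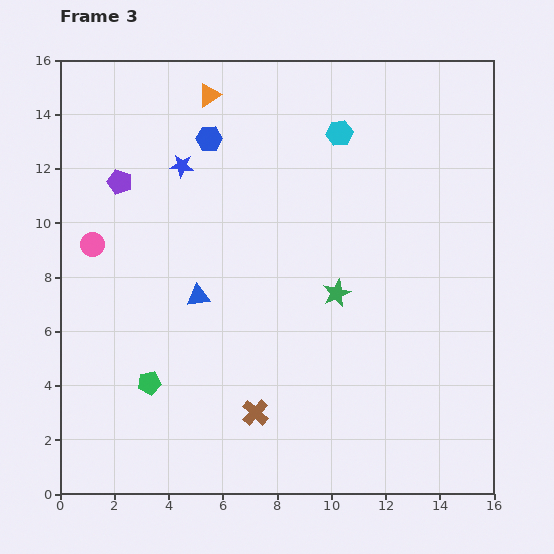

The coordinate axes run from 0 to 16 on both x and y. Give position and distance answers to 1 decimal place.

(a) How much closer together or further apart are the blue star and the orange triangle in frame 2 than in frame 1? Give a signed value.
+4.2

Distance in frame 1: 3.5. Distance in frame 2: 7.7.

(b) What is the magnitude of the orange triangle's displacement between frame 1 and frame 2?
6.2

The orange triangle moved from (5.5, 10.8) to (11.4, 12.8), a distance of √(5.9² + 2.0²) ≈ 6.2.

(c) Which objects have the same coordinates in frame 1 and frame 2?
the brown cross, the green pentagon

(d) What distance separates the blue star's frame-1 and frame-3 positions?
1.9

The blue star moved from (3.0, 13.2) to (4.5, 12.1), a distance of √(1.5² + 1.1²) ≈ 1.9.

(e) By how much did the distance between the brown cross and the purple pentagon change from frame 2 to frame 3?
+1.2

Distance in frame 2: 8.7. Distance in frame 3: 9.9.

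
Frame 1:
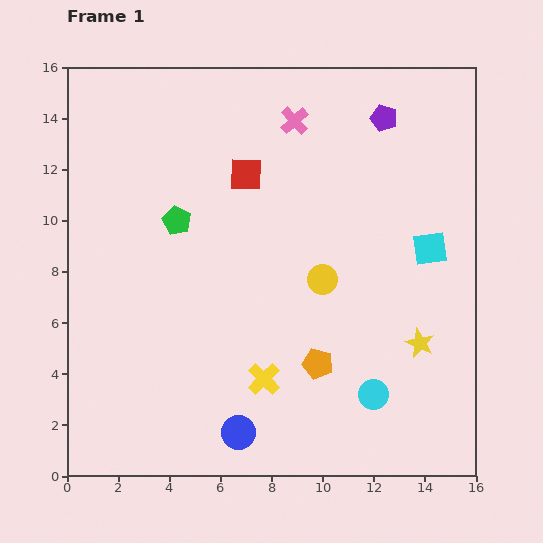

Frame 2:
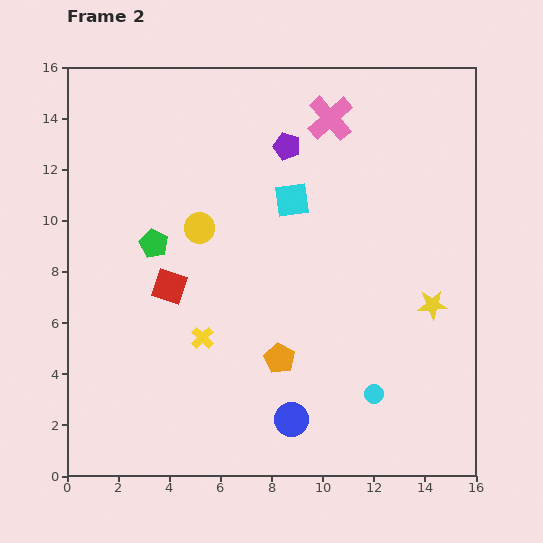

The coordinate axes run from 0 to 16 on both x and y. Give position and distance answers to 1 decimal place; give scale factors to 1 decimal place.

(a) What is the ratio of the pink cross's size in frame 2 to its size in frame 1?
1.6×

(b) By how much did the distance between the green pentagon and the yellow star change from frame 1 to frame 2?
+0.6

Distance in frame 1: 10.6. Distance in frame 2: 11.2.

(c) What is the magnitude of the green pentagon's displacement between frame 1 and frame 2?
1.3

The green pentagon moved from (4.3, 10.0) to (3.4, 9.1), a distance of √(0.9² + 0.9²) ≈ 1.3.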